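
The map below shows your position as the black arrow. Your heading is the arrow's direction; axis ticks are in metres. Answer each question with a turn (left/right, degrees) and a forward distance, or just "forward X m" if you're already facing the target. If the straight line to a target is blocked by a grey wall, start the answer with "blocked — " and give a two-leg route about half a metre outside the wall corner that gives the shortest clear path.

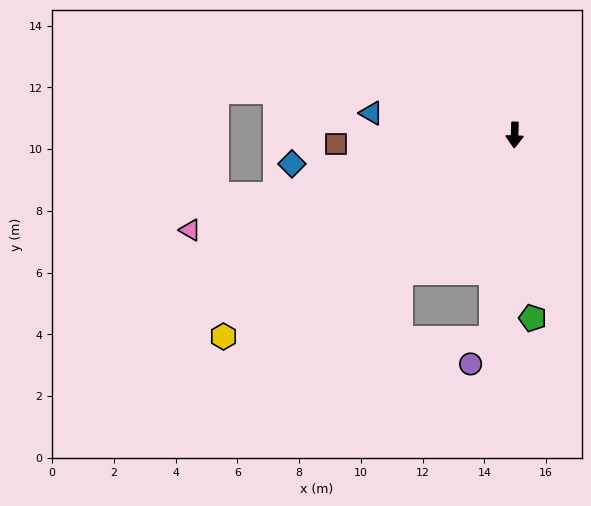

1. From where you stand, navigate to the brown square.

turn right 85°, forward 5.8 m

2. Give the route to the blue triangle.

turn right 97°, forward 4.7 m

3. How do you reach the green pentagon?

turn left 7°, forward 6.0 m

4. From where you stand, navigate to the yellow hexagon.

turn right 54°, forward 11.5 m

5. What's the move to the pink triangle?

turn right 72°, forward 11.0 m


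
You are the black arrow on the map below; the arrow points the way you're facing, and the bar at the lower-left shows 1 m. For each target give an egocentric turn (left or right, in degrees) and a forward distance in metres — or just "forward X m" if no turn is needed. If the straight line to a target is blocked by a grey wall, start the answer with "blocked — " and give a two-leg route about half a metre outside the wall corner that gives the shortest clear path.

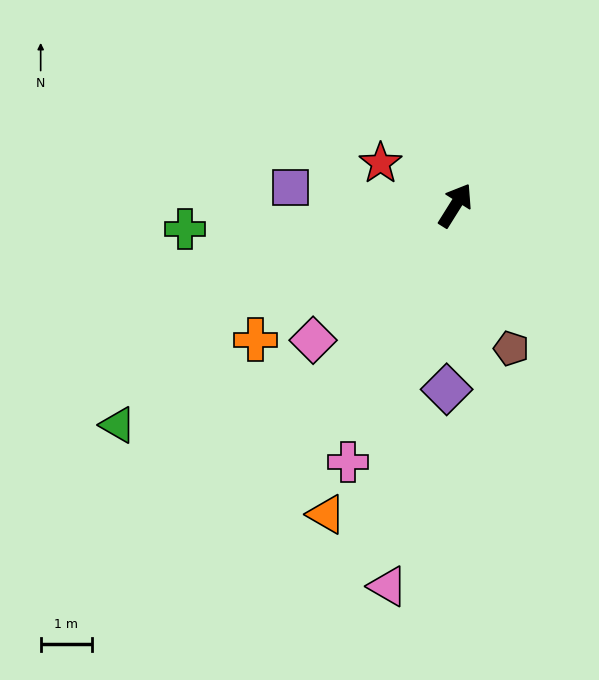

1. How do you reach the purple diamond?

turn right 151°, forward 3.6 m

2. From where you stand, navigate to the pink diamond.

turn left 165°, forward 3.8 m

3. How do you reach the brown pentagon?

turn right 127°, forward 3.0 m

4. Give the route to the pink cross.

turn right 171°, forward 5.4 m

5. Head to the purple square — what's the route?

turn left 116°, forward 3.2 m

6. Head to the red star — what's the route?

turn left 93°, forward 1.7 m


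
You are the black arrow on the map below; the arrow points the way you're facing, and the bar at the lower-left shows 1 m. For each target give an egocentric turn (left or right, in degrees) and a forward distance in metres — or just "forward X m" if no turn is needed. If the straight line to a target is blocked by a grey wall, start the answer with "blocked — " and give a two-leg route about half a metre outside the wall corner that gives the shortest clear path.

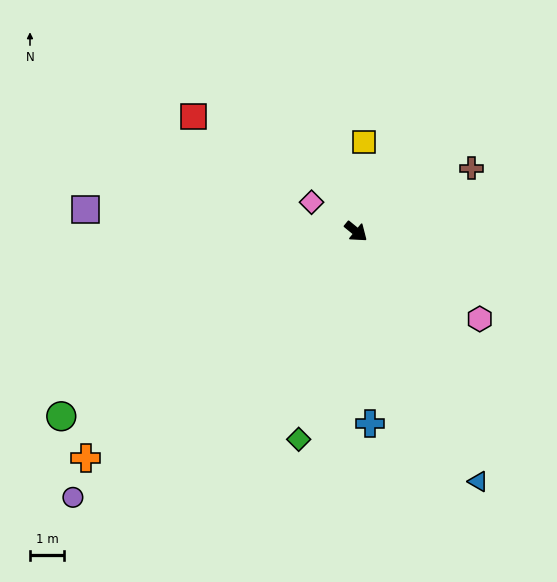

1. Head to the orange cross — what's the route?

turn right 101°, forward 10.3 m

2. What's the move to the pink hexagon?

turn left 4°, forward 4.4 m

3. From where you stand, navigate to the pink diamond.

turn right 174°, forward 1.6 m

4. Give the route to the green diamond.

turn right 66°, forward 6.3 m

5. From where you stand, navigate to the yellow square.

turn left 124°, forward 2.6 m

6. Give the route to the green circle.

turn right 109°, forward 10.1 m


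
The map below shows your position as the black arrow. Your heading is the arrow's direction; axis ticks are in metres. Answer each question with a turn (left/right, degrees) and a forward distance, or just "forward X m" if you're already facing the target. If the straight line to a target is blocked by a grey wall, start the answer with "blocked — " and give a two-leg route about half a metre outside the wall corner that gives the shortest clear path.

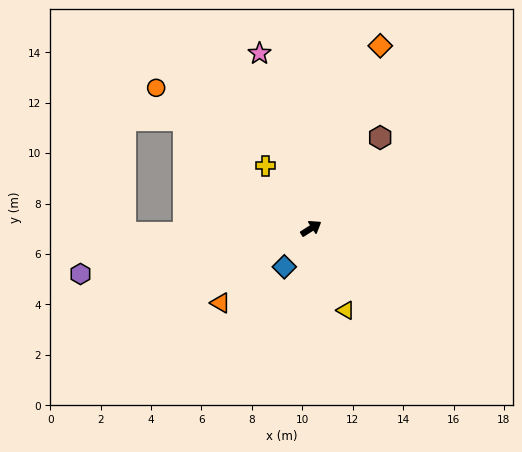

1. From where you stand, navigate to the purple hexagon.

turn left 159°, forward 9.3 m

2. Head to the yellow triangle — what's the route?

turn right 99°, forward 3.5 m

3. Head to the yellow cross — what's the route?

turn left 94°, forward 3.1 m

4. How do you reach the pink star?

turn left 74°, forward 7.2 m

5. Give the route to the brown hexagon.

turn left 20°, forward 4.5 m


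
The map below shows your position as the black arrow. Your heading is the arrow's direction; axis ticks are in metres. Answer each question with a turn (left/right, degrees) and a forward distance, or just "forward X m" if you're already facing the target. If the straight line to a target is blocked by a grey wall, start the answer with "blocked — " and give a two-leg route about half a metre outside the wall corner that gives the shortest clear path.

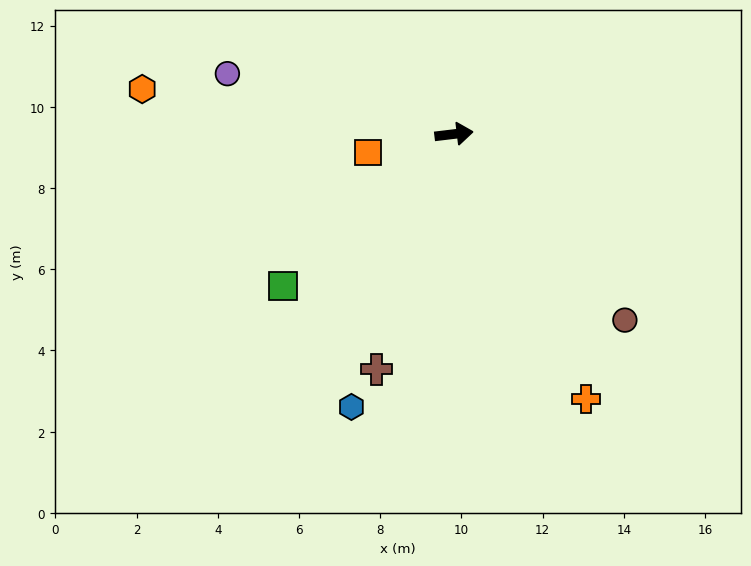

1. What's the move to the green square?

turn right 145°, forward 5.6 m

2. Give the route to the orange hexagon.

turn left 165°, forward 7.8 m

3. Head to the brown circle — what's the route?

turn right 54°, forward 6.2 m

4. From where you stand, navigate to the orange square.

turn right 175°, forward 2.2 m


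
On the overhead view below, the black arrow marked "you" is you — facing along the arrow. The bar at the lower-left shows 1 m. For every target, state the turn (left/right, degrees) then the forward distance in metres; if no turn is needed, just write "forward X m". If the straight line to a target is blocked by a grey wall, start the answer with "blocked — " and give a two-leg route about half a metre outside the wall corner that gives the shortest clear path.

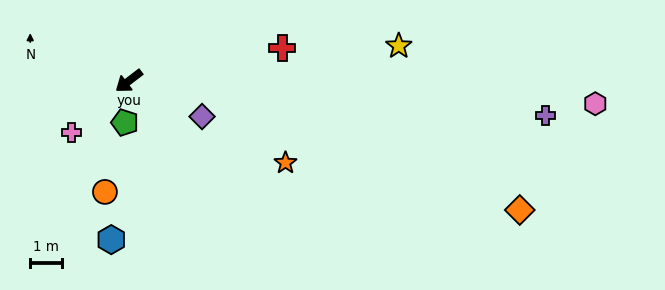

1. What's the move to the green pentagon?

turn left 47°, forward 1.3 m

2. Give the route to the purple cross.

turn left 138°, forward 12.9 m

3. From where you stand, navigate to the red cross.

turn left 155°, forward 4.9 m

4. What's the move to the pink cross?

turn left 4°, forward 2.4 m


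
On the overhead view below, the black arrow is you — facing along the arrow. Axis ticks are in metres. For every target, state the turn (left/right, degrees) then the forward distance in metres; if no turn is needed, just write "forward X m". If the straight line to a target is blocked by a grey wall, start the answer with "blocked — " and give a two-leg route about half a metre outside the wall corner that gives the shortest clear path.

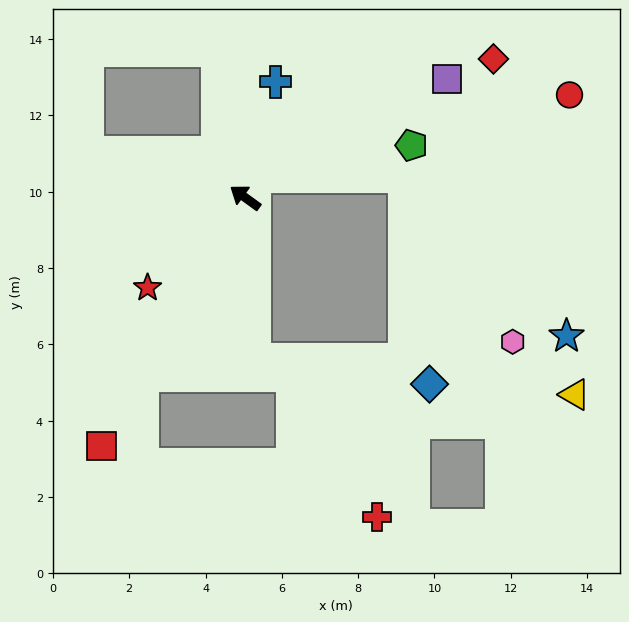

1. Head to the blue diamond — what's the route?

blocked — turn left 129°, forward 4.2 m, then turn left 79°, forward 4.6 m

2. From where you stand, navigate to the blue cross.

turn right 69°, forward 3.1 m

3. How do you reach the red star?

turn left 79°, forward 3.5 m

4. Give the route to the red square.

turn left 96°, forward 7.5 m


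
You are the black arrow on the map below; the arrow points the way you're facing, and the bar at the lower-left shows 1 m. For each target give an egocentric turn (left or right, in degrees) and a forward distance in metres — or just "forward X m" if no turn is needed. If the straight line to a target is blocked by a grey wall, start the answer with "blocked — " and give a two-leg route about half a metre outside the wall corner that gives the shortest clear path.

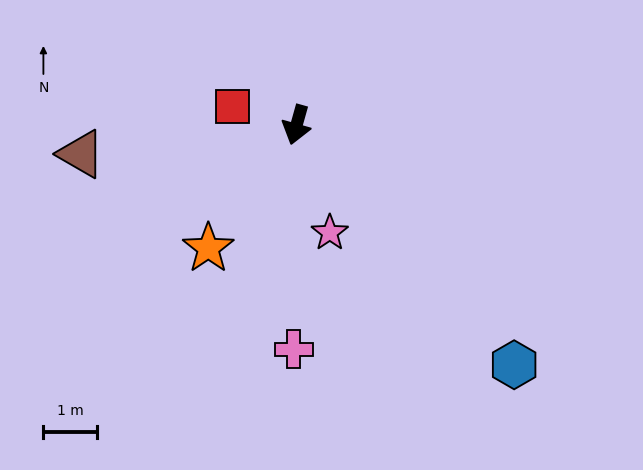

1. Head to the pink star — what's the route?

turn left 33°, forward 2.1 m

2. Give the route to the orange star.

turn right 20°, forward 2.8 m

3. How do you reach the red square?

turn right 91°, forward 1.2 m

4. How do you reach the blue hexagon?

turn left 58°, forward 6.0 m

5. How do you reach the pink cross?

turn left 15°, forward 4.2 m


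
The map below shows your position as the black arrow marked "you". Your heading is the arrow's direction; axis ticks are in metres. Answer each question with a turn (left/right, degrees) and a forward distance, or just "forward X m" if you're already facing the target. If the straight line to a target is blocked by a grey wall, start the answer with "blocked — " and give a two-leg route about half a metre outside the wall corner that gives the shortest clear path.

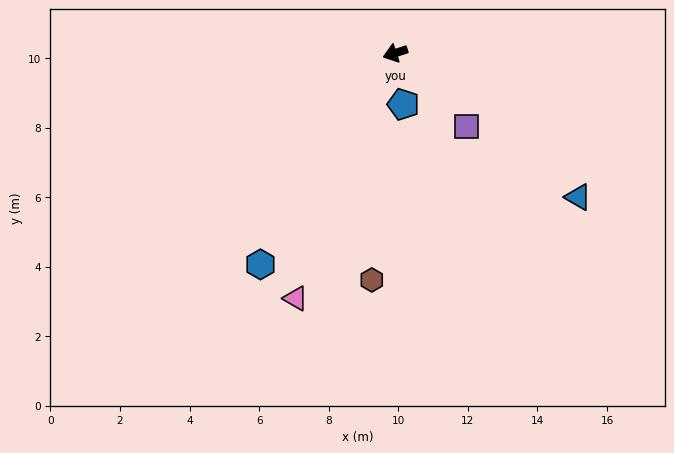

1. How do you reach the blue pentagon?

turn left 81°, forward 1.5 m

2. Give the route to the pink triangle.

turn left 50°, forward 7.6 m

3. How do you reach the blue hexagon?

turn left 39°, forward 7.2 m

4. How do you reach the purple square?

turn left 116°, forward 2.9 m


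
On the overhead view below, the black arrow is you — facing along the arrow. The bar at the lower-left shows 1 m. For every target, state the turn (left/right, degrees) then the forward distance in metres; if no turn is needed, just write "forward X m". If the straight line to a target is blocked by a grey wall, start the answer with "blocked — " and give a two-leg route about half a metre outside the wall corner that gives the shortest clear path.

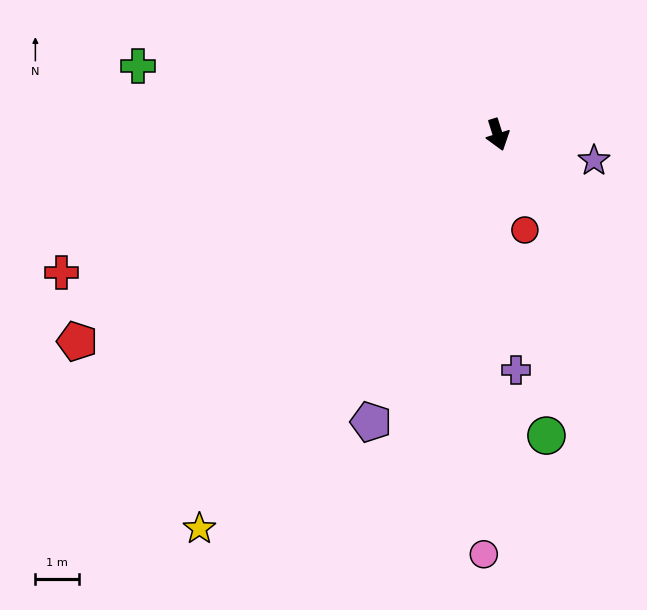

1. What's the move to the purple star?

turn left 58°, forward 2.3 m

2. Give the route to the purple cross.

turn right 13°, forward 5.4 m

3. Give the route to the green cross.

turn right 118°, forward 8.4 m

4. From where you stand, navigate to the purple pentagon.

turn right 41°, forward 7.2 m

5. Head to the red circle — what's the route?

forward 2.3 m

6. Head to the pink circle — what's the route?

turn right 19°, forward 9.6 m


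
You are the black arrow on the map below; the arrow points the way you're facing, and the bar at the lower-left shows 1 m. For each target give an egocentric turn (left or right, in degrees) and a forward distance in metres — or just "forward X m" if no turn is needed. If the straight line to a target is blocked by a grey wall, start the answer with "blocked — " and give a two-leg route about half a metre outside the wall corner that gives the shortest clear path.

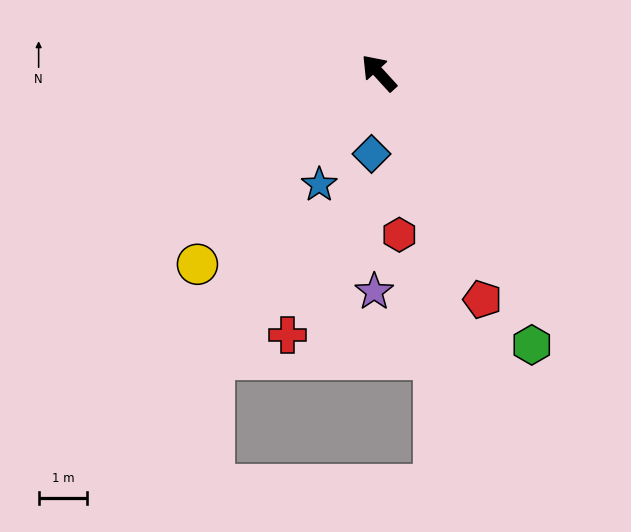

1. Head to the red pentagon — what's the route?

turn left 162°, forward 5.1 m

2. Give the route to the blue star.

turn left 110°, forward 2.6 m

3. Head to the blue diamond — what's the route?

turn left 132°, forward 1.7 m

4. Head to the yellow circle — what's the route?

turn left 94°, forward 5.4 m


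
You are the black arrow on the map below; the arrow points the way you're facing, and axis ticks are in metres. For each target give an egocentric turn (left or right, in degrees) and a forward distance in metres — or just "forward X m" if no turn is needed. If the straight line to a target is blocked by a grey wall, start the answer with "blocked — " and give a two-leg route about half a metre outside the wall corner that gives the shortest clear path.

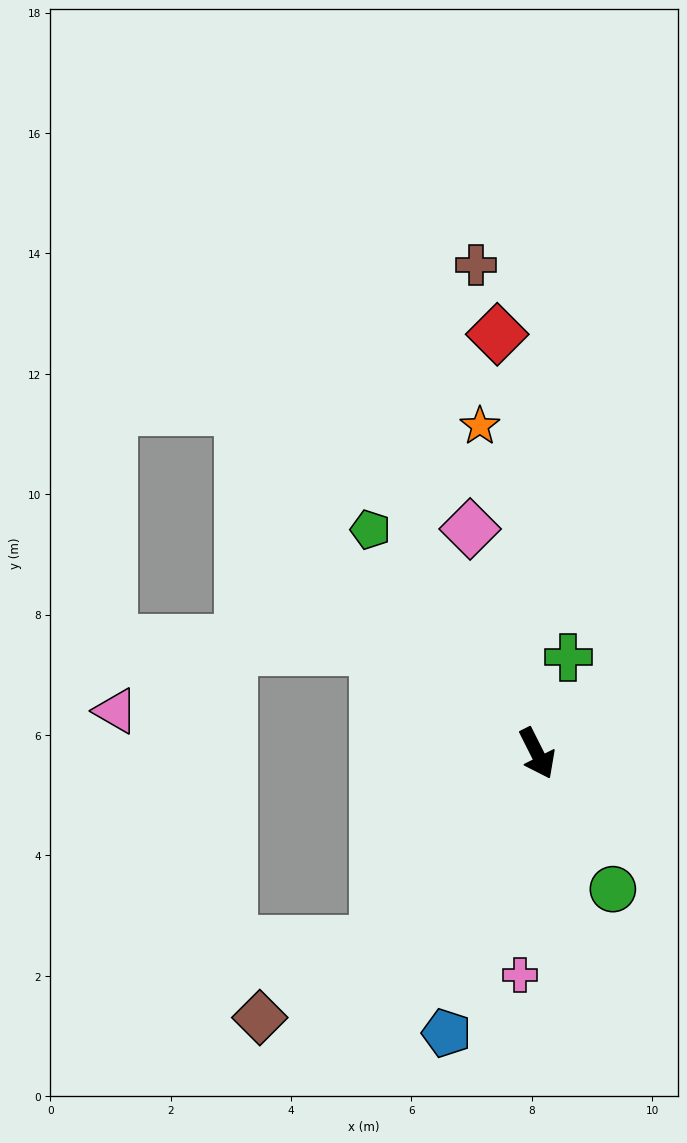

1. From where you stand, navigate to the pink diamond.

turn left 170°, forward 3.9 m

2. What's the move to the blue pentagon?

turn right 45°, forward 4.9 m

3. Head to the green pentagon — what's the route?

turn right 170°, forward 4.6 m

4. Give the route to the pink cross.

turn right 31°, forward 3.7 m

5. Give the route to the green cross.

turn left 135°, forward 1.7 m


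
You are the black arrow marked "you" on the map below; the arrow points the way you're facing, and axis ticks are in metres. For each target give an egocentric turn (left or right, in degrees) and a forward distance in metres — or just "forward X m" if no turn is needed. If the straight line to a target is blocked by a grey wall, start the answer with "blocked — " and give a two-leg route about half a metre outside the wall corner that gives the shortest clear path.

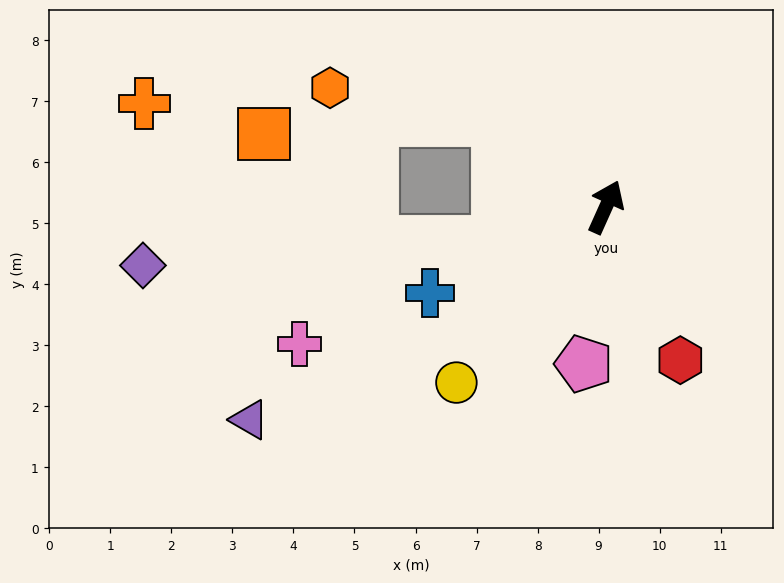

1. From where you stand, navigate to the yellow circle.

turn left 164°, forward 3.8 m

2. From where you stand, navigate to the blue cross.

turn left 140°, forward 3.2 m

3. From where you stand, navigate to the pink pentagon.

turn right 164°, forward 2.6 m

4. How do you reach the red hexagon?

turn right 130°, forward 2.8 m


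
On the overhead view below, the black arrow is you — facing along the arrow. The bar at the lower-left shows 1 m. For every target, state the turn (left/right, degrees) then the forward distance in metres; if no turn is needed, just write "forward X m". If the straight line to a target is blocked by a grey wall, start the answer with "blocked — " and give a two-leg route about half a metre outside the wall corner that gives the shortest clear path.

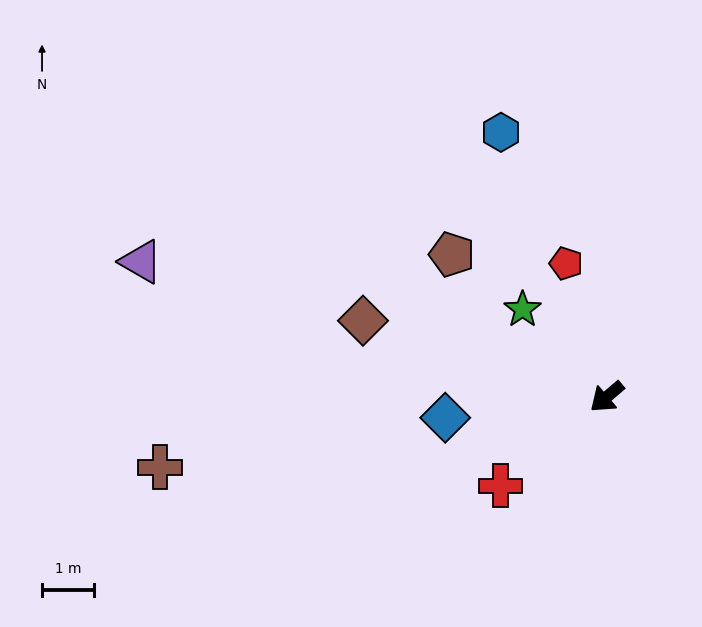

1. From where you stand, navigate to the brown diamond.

turn right 58°, forward 4.9 m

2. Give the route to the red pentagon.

turn right 113°, forward 2.7 m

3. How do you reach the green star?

turn right 87°, forward 2.3 m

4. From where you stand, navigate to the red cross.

forward 2.7 m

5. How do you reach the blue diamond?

turn right 33°, forward 3.1 m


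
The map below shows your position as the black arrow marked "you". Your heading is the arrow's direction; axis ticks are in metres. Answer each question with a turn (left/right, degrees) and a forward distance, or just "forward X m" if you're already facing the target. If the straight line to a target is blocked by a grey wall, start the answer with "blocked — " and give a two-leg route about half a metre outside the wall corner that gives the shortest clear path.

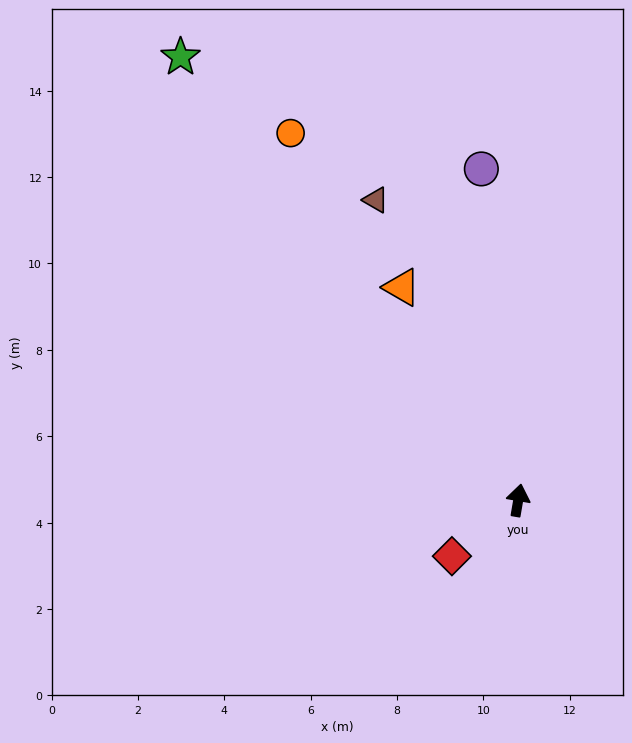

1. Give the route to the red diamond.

turn left 140°, forward 2.0 m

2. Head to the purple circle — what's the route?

turn left 16°, forward 7.7 m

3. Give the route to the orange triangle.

turn left 38°, forward 5.6 m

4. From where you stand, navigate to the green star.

turn left 47°, forward 12.9 m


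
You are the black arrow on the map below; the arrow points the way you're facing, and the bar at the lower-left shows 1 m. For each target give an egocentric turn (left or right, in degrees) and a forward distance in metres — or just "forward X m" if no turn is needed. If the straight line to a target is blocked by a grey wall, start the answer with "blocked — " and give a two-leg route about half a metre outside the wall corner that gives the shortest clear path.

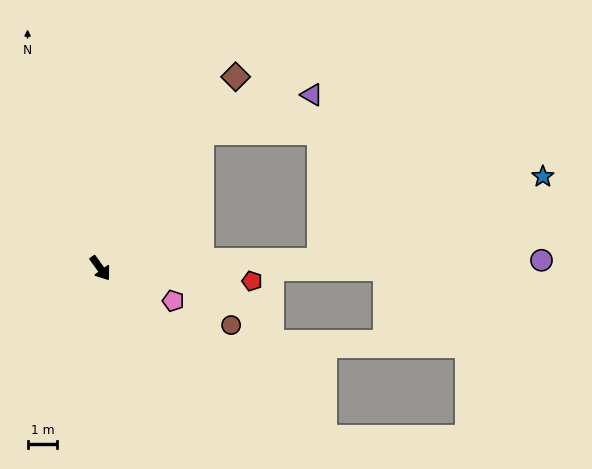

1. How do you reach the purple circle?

turn left 55°, forward 14.9 m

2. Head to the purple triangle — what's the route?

blocked — turn left 108°, forward 5.7 m, then turn right 35°, forward 3.9 m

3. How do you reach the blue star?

blocked — turn left 56°, forward 7.4 m, then turn left 19°, forward 8.0 m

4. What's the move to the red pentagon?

turn left 49°, forward 5.1 m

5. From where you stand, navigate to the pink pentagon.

turn left 30°, forward 2.7 m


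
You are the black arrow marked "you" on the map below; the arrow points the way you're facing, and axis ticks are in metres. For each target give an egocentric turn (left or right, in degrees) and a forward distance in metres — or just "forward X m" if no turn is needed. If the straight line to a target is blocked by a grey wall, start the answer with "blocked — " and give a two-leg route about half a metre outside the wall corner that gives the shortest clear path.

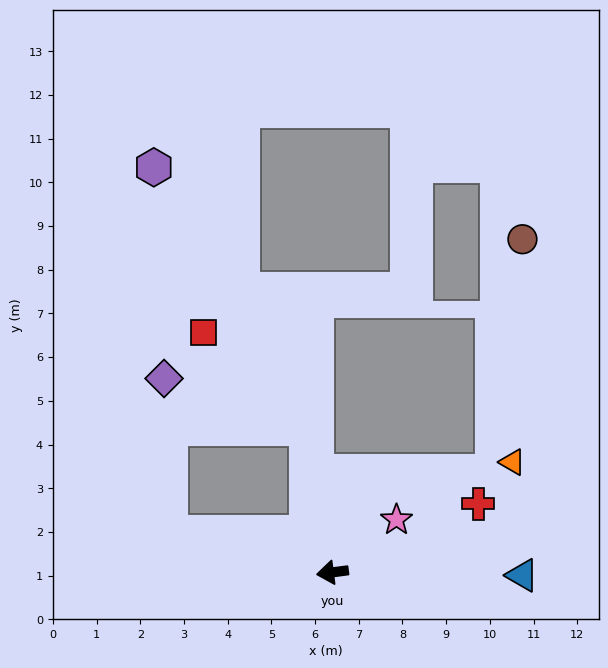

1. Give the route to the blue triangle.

turn left 172°, forward 4.3 m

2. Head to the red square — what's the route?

blocked — turn right 88°, forward 3.4 m, then turn left 38°, forward 3.2 m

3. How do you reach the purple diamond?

blocked — turn right 88°, forward 3.4 m, then turn left 62°, forward 3.5 m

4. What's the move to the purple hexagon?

blocked — turn right 88°, forward 3.4 m, then turn left 21°, forward 6.9 m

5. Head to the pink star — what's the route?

turn right 148°, forward 1.9 m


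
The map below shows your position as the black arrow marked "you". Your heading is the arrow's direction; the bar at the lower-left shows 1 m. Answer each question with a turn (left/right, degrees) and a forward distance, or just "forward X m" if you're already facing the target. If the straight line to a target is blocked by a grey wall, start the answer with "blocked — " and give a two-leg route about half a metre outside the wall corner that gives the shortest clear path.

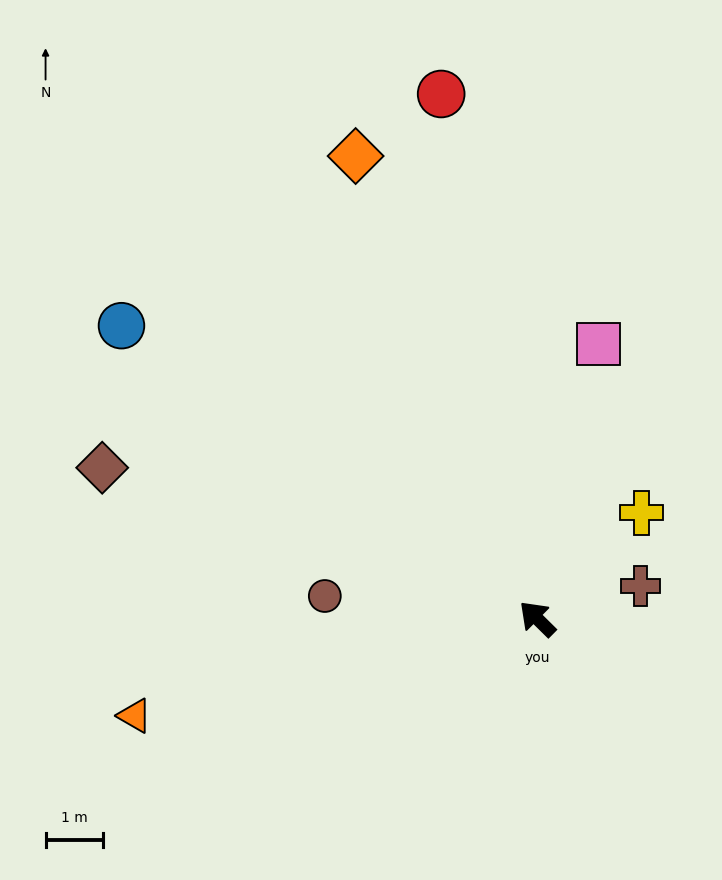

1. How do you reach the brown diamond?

turn left 26°, forward 8.0 m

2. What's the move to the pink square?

turn right 58°, forward 4.9 m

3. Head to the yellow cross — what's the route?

turn right 90°, forward 2.6 m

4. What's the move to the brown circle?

turn left 39°, forward 3.7 m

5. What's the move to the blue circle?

turn left 9°, forward 8.9 m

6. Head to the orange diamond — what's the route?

turn right 24°, forward 8.7 m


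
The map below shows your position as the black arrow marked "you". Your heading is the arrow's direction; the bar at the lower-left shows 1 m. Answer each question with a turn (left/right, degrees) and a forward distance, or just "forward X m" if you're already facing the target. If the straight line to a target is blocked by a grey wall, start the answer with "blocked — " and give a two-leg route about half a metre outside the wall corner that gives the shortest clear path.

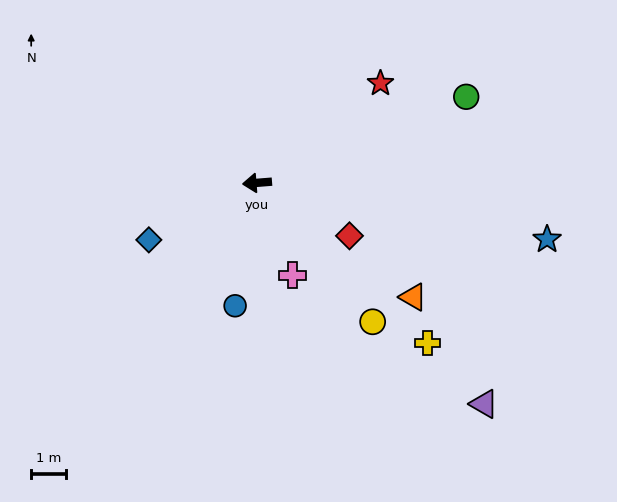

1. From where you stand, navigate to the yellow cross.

turn left 132°, forward 6.8 m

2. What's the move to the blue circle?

turn left 75°, forward 3.6 m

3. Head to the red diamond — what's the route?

turn left 146°, forward 3.1 m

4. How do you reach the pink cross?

turn left 107°, forward 2.9 m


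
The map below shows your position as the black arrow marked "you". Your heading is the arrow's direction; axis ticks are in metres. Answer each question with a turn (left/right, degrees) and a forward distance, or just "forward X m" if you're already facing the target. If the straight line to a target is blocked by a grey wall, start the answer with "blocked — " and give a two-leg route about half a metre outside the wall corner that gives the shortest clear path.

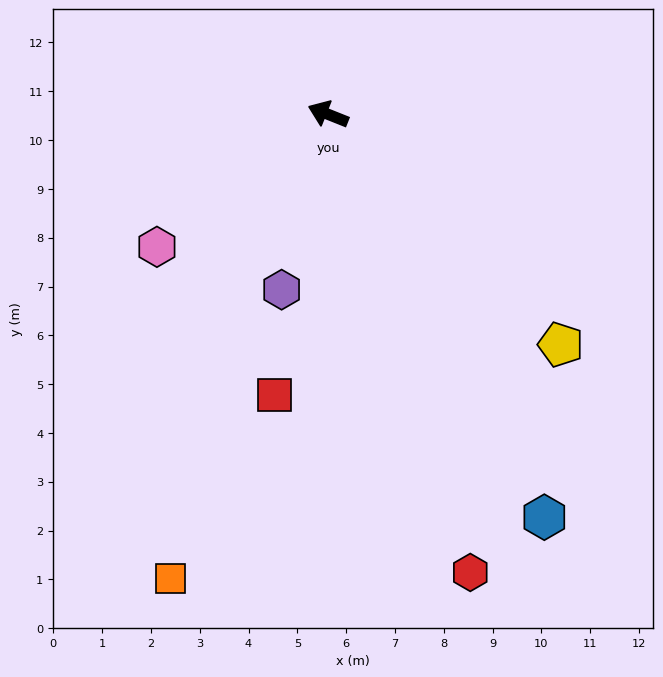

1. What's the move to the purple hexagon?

turn left 97°, forward 3.7 m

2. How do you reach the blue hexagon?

turn left 140°, forward 9.4 m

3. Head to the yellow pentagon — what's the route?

turn left 157°, forward 6.7 m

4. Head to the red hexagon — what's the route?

turn left 129°, forward 9.8 m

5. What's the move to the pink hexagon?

turn left 59°, forward 4.4 m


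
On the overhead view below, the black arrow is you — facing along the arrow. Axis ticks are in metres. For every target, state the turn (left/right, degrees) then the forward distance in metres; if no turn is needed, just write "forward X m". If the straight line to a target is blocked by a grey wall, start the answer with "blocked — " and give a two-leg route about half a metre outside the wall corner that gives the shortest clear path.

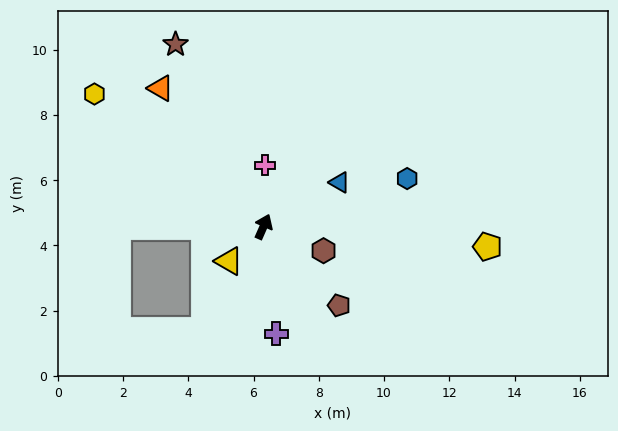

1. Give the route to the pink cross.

turn left 22°, forward 1.9 m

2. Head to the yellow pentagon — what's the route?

turn right 71°, forward 6.9 m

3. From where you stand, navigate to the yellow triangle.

turn left 159°, forward 1.5 m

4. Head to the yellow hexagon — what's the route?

turn left 76°, forward 6.6 m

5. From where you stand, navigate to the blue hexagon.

turn right 48°, forward 4.6 m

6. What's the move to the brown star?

turn left 49°, forward 6.2 m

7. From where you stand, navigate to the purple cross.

turn right 150°, forward 3.3 m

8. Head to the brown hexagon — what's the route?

turn right 88°, forward 2.0 m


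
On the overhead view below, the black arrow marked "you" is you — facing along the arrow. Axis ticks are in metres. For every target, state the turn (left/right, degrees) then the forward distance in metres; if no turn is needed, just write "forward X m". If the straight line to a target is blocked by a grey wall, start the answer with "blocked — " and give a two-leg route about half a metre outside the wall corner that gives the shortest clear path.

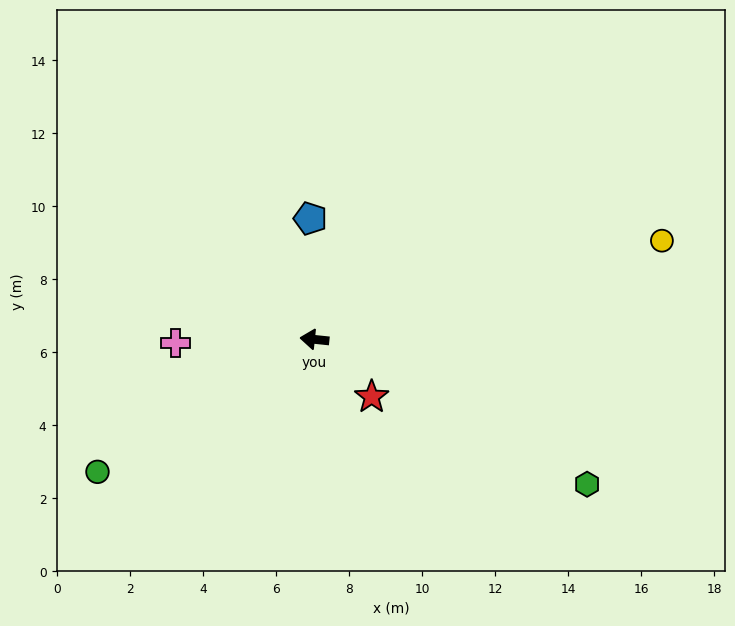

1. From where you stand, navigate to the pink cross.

turn left 7°, forward 3.8 m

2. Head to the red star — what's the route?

turn left 141°, forward 2.2 m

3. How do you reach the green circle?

turn left 37°, forward 7.0 m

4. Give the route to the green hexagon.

turn left 158°, forward 8.5 m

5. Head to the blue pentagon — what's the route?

turn right 82°, forward 3.3 m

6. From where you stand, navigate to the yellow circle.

turn right 158°, forward 9.9 m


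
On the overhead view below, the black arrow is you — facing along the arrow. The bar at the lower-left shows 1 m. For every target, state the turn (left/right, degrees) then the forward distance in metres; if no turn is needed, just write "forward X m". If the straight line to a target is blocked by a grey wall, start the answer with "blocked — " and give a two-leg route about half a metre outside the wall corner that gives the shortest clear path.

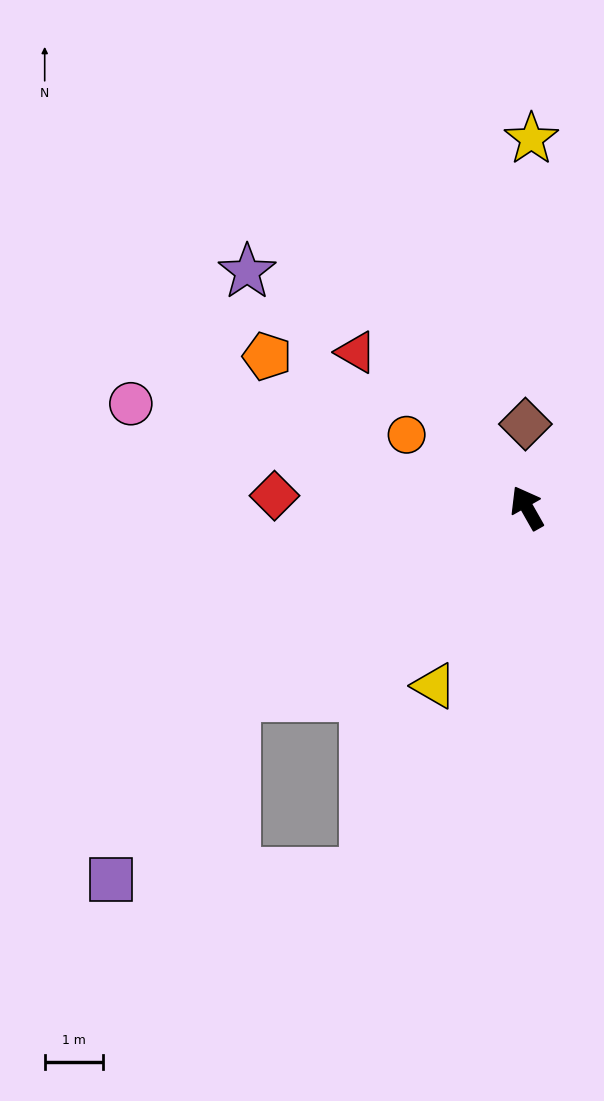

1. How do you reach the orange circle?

turn left 29°, forward 2.4 m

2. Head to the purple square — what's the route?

blocked — turn left 93°, forward 6.0 m, then turn left 23°, forward 3.8 m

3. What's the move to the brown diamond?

turn right 28°, forward 1.4 m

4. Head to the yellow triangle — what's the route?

turn left 123°, forward 3.5 m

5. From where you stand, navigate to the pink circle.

turn left 46°, forward 7.1 m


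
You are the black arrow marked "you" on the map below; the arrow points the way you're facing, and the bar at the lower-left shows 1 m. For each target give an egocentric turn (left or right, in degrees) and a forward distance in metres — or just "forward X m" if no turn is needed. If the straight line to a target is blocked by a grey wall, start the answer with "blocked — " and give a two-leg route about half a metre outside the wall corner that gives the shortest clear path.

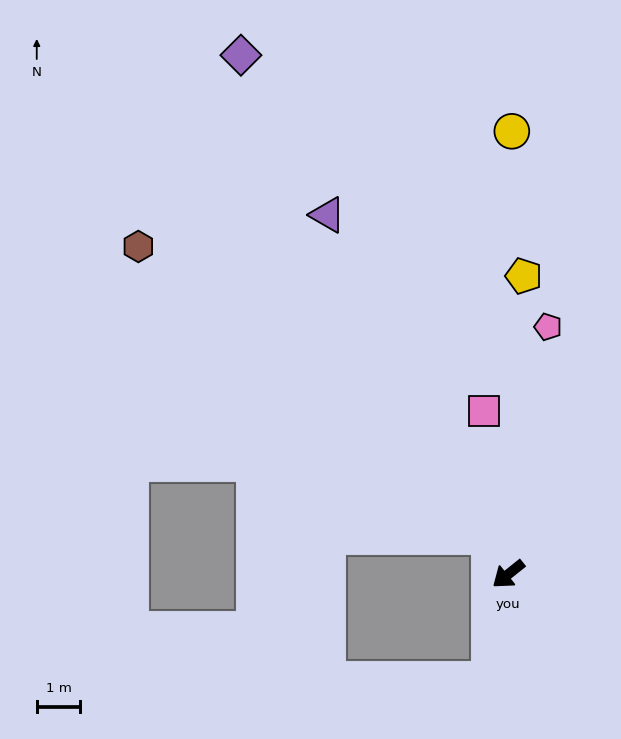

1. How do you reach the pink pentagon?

turn right 138°, forward 5.8 m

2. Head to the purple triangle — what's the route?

turn right 102°, forward 9.3 m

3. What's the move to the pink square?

turn right 120°, forward 3.8 m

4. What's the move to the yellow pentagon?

turn right 132°, forward 6.9 m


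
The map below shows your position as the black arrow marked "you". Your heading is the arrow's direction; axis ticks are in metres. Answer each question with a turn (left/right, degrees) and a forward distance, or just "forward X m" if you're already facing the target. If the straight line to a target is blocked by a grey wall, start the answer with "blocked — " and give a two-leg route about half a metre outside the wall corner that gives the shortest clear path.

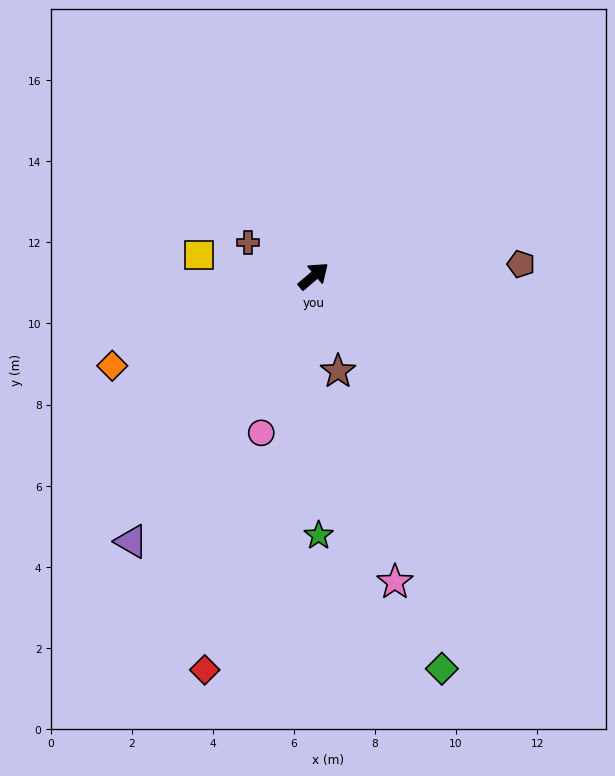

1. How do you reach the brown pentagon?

turn right 37°, forward 5.1 m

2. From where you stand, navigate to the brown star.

turn right 116°, forward 2.4 m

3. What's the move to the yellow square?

turn left 129°, forward 2.9 m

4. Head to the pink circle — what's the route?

turn right 149°, forward 4.1 m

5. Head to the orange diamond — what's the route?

turn left 164°, forward 5.4 m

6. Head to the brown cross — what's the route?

turn left 112°, forward 1.8 m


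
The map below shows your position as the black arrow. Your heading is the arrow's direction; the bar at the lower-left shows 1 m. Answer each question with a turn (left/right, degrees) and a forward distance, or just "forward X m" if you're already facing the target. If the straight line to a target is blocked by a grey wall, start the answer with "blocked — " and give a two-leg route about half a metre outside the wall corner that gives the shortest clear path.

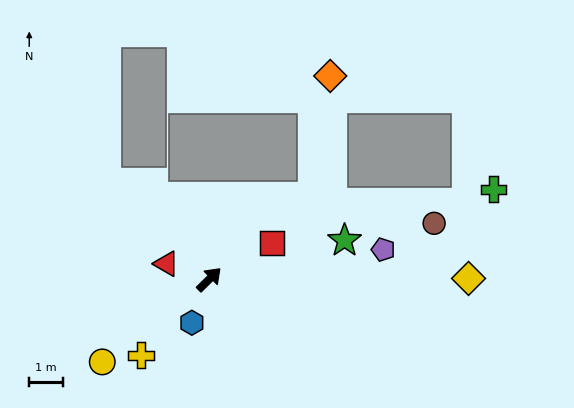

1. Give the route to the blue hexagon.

turn right 156°, forward 1.4 m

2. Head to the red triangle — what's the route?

turn left 115°, forward 1.3 m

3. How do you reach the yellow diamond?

turn right 44°, forward 7.7 m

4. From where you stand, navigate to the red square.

turn right 15°, forward 2.1 m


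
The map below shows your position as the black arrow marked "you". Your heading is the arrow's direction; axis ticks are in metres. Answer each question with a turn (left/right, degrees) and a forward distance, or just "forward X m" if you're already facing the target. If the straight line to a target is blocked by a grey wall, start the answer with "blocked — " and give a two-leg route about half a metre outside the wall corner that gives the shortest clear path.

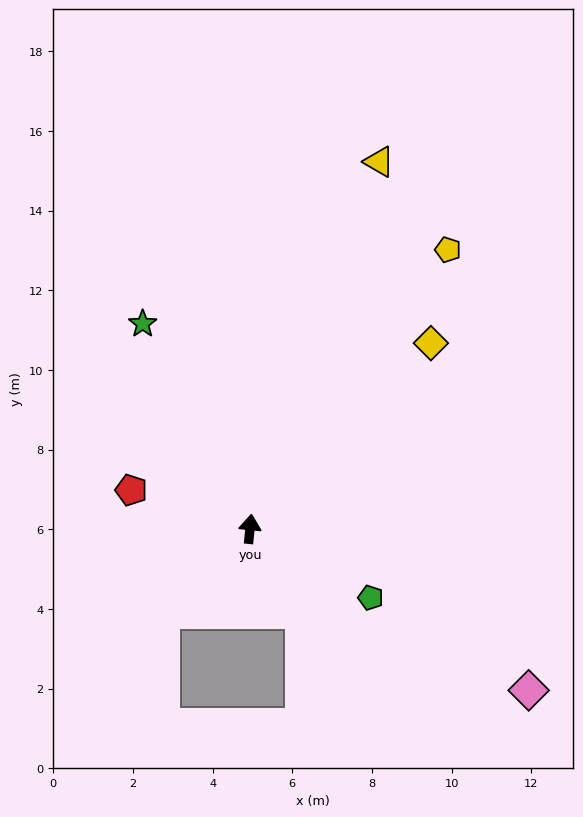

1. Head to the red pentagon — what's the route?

turn left 78°, forward 3.1 m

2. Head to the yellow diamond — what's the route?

turn right 39°, forward 6.5 m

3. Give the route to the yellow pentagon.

turn right 30°, forward 8.6 m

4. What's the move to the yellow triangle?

turn right 14°, forward 9.8 m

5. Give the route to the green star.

turn left 33°, forward 5.8 m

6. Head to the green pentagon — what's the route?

turn right 114°, forward 3.5 m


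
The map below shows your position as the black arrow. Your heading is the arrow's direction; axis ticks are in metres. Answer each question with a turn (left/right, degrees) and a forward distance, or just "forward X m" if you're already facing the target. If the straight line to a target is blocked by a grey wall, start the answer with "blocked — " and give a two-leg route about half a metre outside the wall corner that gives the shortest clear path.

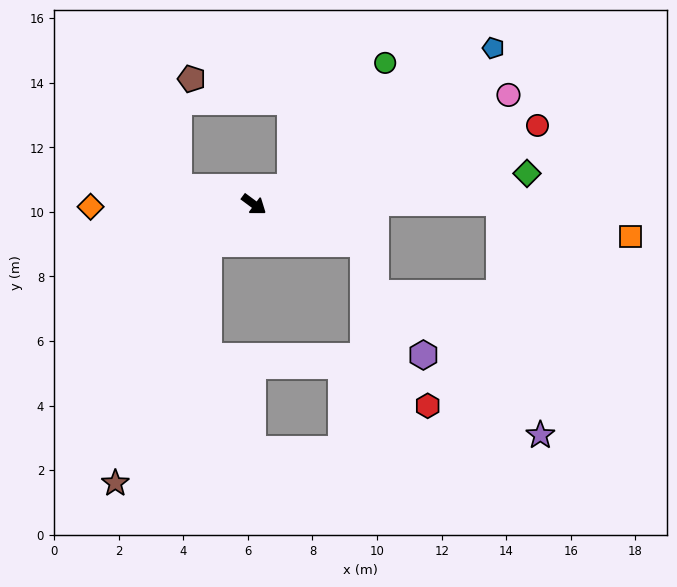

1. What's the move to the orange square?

blocked — turn left 37°, forward 7.6 m, then turn right 15°, forward 4.2 m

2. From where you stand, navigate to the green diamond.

turn left 43°, forward 8.5 m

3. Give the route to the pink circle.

turn left 60°, forward 8.6 m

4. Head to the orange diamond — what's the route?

turn right 143°, forward 5.1 m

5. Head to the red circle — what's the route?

turn left 52°, forward 9.1 m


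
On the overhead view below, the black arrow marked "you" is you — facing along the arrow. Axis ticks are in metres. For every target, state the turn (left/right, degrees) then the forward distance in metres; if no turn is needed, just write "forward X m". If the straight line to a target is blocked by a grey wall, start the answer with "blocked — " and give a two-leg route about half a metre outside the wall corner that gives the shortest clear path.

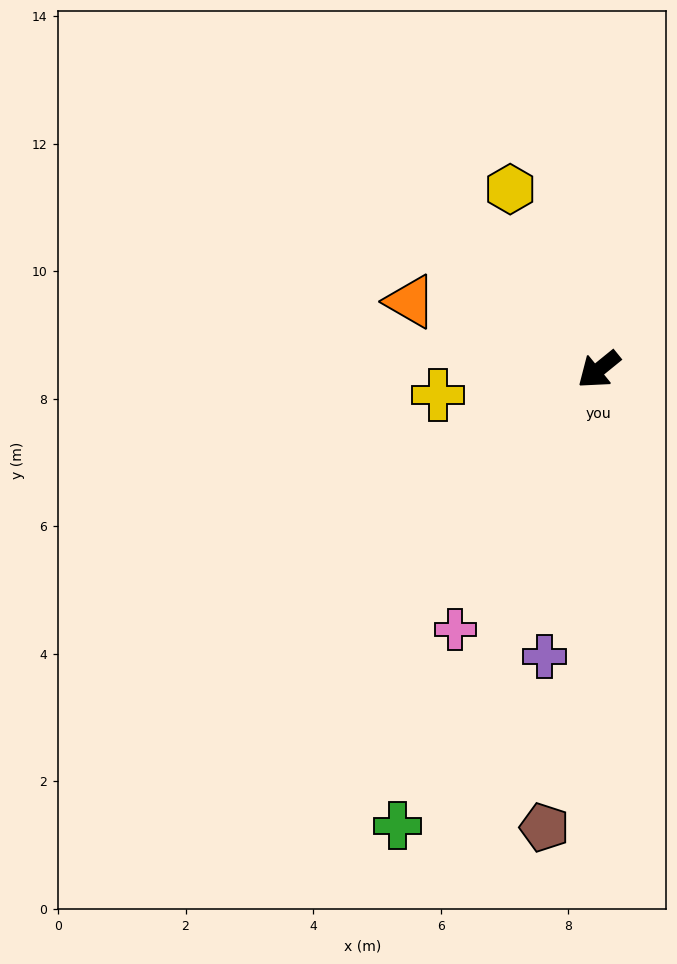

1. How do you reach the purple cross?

turn left 40°, forward 4.6 m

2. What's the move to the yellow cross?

turn right 30°, forward 2.6 m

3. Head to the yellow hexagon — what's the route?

turn right 103°, forward 3.2 m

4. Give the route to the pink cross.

turn left 22°, forward 4.7 m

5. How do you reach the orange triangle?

turn right 59°, forward 3.1 m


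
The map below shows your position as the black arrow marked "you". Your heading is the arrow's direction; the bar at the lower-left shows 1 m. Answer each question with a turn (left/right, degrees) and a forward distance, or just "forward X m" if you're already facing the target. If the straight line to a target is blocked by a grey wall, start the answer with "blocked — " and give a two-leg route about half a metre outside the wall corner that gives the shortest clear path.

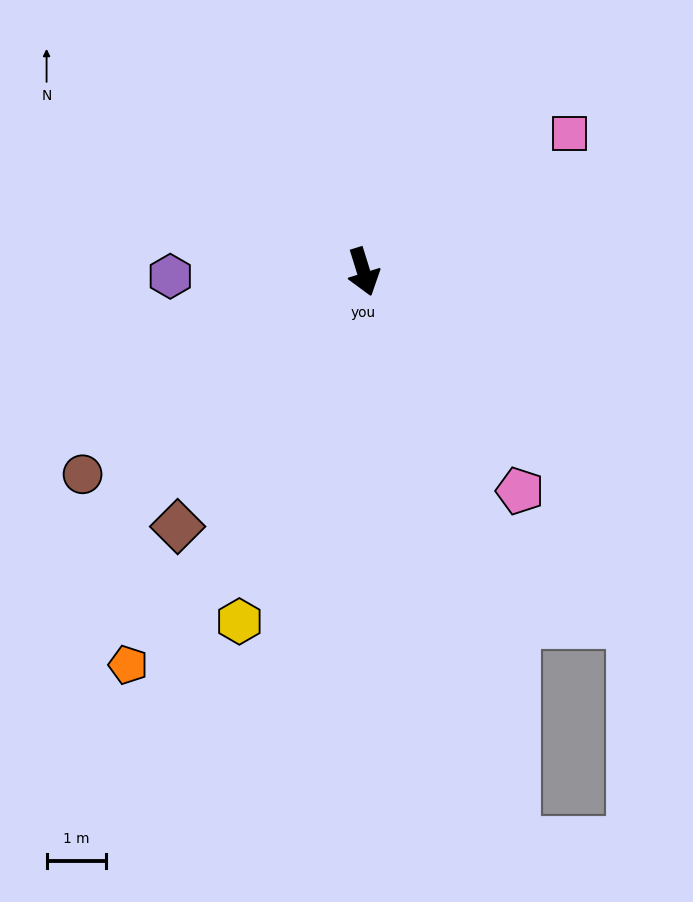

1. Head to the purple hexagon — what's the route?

turn right 106°, forward 3.3 m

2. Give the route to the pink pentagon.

turn left 18°, forward 4.5 m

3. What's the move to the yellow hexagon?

turn right 37°, forward 6.3 m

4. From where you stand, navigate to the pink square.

turn left 107°, forward 4.2 m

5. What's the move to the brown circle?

turn right 71°, forward 5.8 m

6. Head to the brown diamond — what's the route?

turn right 53°, forward 5.3 m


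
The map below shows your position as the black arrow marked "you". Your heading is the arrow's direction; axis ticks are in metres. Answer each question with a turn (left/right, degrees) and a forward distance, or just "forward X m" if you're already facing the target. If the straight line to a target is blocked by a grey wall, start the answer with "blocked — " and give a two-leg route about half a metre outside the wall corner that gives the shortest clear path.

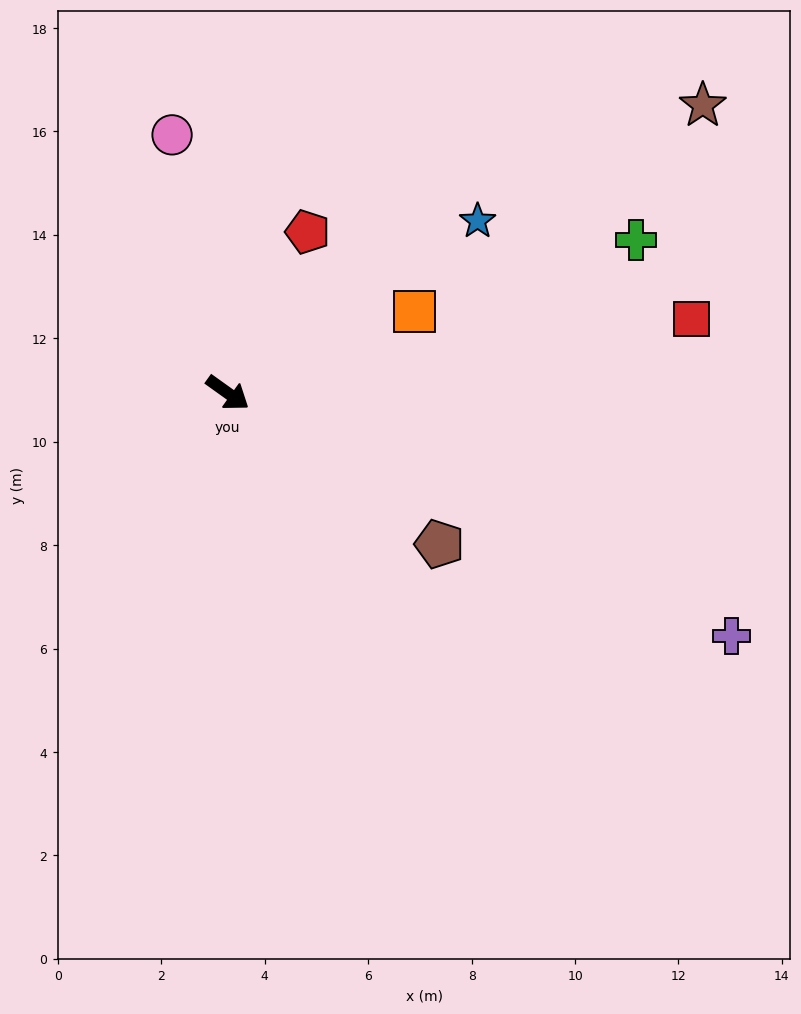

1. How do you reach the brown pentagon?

forward 5.0 m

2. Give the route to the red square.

turn left 45°, forward 9.1 m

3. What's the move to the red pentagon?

turn left 99°, forward 3.5 m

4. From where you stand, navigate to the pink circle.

turn left 138°, forward 5.1 m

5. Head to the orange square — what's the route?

turn left 59°, forward 3.9 m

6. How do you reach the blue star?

turn left 70°, forward 5.9 m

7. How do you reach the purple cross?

turn left 10°, forward 10.8 m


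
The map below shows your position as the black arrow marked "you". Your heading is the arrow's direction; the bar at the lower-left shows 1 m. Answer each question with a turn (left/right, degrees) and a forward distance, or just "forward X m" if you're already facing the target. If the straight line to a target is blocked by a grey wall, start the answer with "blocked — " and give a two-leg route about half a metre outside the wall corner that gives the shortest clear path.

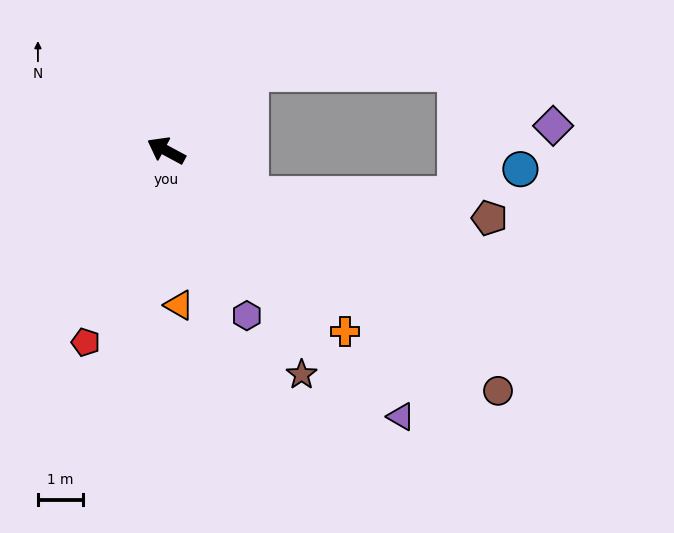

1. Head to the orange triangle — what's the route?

turn left 123°, forward 3.5 m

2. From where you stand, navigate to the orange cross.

turn left 163°, forward 5.7 m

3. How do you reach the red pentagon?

turn left 96°, forward 4.6 m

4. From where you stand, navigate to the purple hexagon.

turn left 144°, forward 4.1 m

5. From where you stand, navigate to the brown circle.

turn left 172°, forward 9.1 m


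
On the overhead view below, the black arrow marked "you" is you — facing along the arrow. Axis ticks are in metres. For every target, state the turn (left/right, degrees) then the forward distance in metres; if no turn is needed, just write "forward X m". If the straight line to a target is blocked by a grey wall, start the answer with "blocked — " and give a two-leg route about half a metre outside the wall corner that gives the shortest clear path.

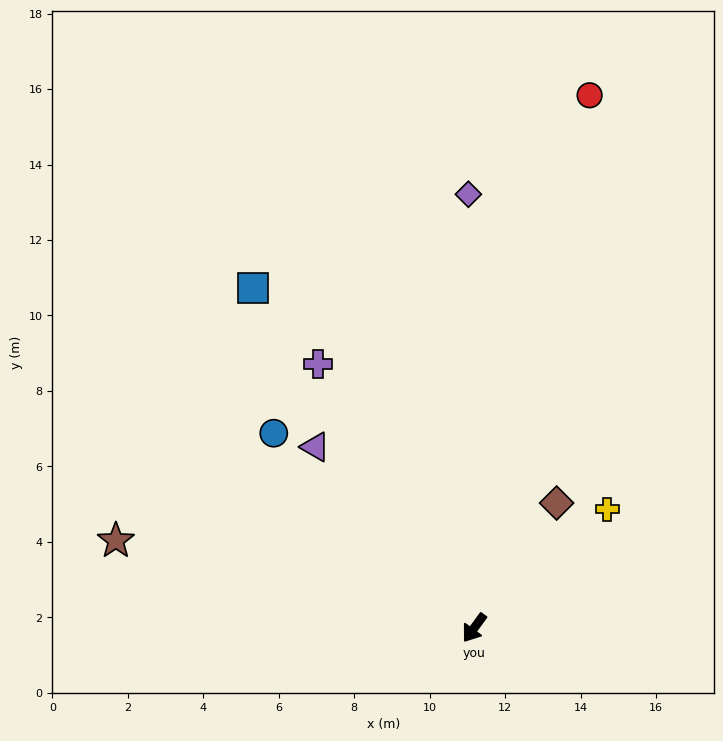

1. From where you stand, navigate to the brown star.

turn right 68°, forward 9.8 m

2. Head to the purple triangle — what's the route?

turn right 103°, forward 6.4 m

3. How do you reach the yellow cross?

turn left 168°, forward 4.7 m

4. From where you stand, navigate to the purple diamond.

turn right 143°, forward 11.5 m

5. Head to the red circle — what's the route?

turn right 156°, forward 14.4 m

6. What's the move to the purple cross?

turn right 113°, forward 8.1 m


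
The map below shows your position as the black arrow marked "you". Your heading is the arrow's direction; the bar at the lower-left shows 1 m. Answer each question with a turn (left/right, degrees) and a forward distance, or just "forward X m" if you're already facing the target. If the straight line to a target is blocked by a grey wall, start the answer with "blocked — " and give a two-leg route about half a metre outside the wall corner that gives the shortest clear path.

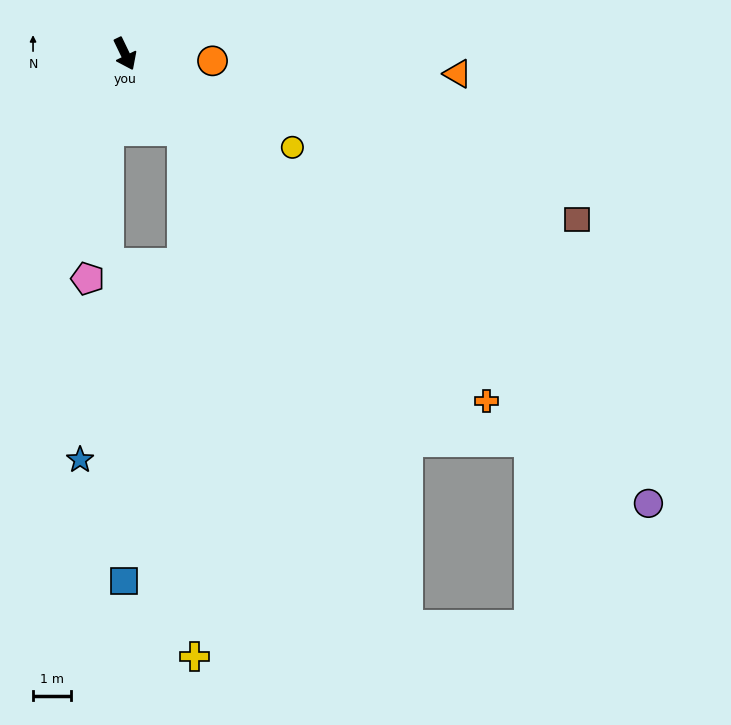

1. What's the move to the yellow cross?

blocked — turn left 12°, forward 2.5 m, then turn right 37°, forward 13.7 m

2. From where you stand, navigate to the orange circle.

turn left 60°, forward 2.3 m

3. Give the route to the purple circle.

turn left 24°, forward 18.0 m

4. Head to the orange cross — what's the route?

turn left 20°, forward 13.1 m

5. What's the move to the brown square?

turn left 44°, forward 12.6 m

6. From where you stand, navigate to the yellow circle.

turn left 35°, forward 5.0 m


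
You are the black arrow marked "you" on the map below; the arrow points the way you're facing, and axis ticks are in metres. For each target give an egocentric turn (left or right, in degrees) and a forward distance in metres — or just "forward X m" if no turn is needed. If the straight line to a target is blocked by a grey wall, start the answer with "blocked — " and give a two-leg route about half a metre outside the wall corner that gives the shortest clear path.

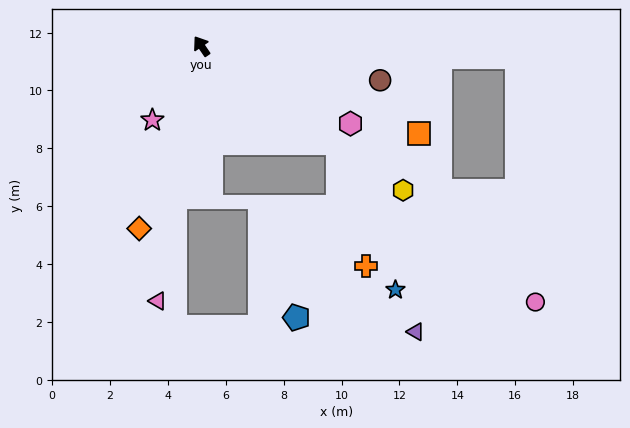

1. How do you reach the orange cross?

blocked — turn right 160°, forward 5.8 m, then turn right 41°, forward 4.3 m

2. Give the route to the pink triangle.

turn left 136°, forward 8.9 m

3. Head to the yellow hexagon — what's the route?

turn right 160°, forward 8.6 m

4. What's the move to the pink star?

turn left 112°, forward 3.1 m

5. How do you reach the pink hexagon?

turn right 152°, forward 5.8 m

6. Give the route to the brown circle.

turn right 135°, forward 6.3 m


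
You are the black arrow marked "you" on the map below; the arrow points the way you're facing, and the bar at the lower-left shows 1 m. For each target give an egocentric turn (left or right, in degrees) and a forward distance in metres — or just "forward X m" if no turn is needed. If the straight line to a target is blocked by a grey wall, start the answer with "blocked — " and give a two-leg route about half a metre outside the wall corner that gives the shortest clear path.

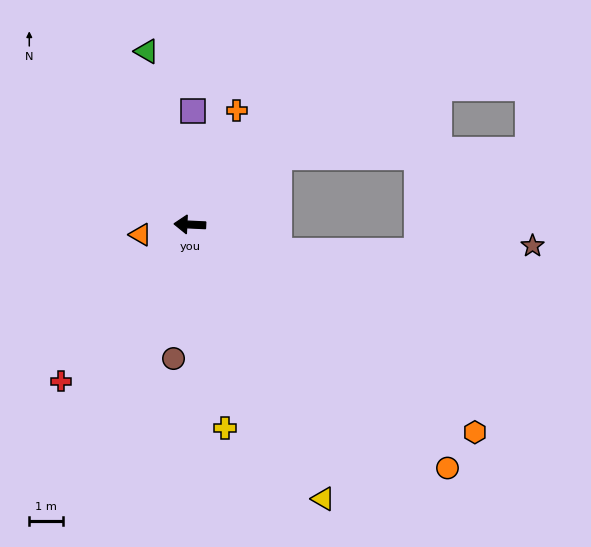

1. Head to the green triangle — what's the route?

turn right 73°, forward 5.3 m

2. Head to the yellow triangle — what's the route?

turn left 119°, forward 9.1 m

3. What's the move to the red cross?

turn left 53°, forward 6.0 m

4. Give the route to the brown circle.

turn left 86°, forward 4.0 m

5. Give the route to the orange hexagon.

turn left 147°, forward 10.5 m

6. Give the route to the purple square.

turn right 89°, forward 3.4 m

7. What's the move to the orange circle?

turn left 139°, forward 10.5 m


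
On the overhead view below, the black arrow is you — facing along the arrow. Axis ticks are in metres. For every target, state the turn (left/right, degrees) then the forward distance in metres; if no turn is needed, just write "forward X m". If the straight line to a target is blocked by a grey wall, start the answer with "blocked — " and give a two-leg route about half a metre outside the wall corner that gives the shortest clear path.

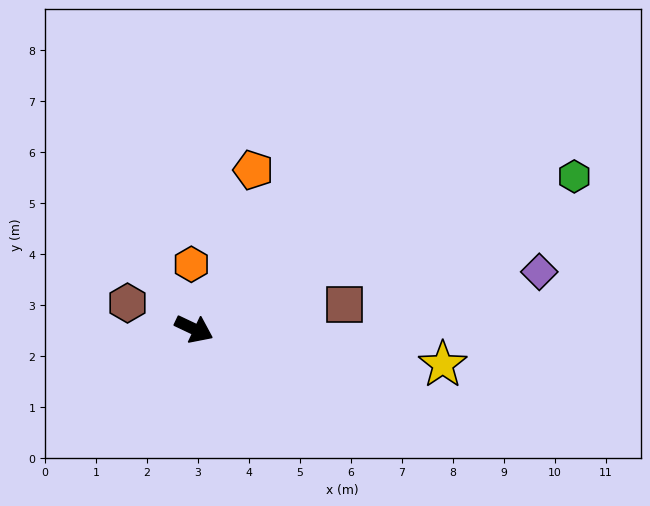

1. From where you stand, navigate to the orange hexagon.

turn left 118°, forward 1.3 m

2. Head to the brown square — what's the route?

turn left 35°, forward 3.0 m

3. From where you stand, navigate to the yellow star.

turn left 17°, forward 4.9 m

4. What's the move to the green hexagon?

turn left 47°, forward 8.0 m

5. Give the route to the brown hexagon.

turn right 176°, forward 1.4 m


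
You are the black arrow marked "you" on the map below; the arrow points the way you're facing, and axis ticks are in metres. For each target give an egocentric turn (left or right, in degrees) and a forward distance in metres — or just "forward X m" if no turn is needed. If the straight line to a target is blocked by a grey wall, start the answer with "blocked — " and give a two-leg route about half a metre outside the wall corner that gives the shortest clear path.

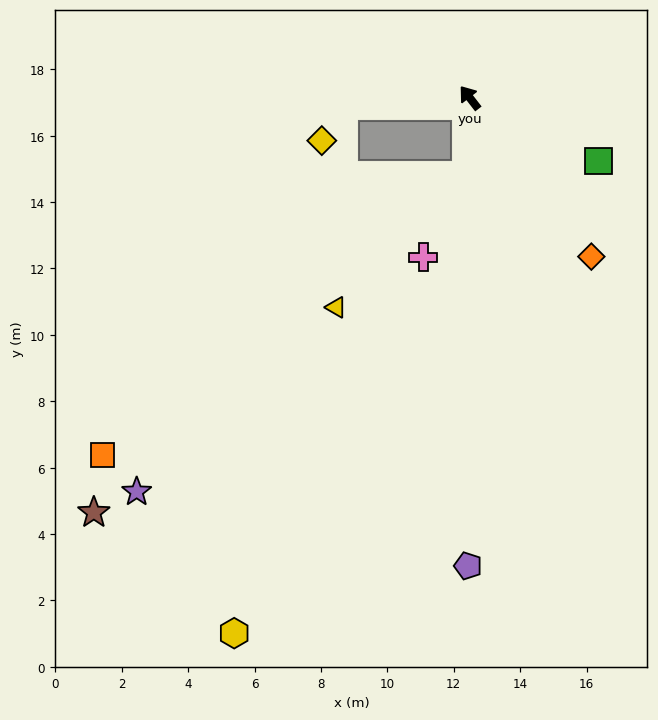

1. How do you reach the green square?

turn right 154°, forward 4.3 m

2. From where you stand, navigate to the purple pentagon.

turn left 142°, forward 14.1 m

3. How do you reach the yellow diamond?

blocked — turn left 56°, forward 3.8 m, then turn left 53°, forward 1.2 m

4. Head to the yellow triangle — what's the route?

blocked — turn left 139°, forward 2.3 m, then turn right 41°, forward 5.6 m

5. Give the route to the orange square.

blocked — turn left 139°, forward 2.3 m, then turn right 49°, forward 13.8 m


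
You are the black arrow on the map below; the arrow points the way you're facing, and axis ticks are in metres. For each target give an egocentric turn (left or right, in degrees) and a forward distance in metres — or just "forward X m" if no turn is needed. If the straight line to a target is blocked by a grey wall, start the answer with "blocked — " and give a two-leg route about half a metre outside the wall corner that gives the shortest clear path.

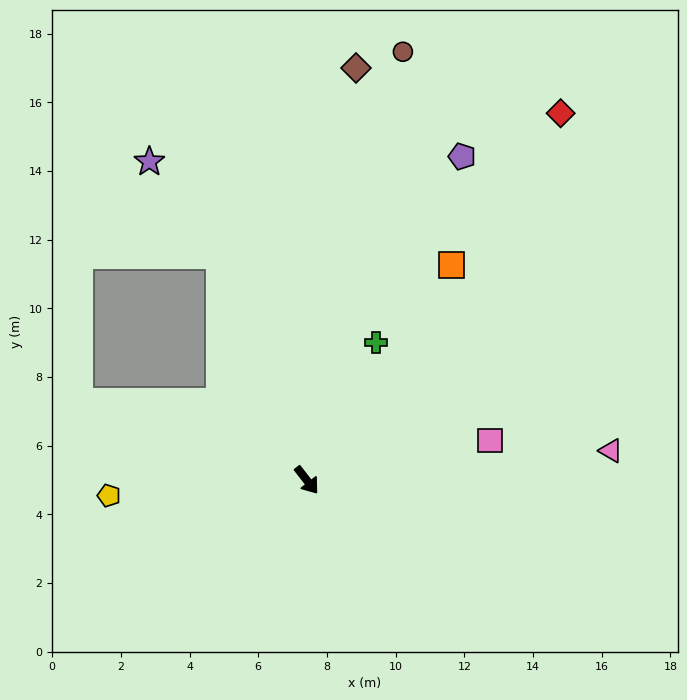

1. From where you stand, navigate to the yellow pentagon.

turn right 123°, forward 5.8 m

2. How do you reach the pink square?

turn left 64°, forward 5.5 m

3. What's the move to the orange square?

turn left 108°, forward 7.6 m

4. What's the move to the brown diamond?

turn left 135°, forward 12.1 m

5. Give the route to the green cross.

turn left 115°, forward 4.5 m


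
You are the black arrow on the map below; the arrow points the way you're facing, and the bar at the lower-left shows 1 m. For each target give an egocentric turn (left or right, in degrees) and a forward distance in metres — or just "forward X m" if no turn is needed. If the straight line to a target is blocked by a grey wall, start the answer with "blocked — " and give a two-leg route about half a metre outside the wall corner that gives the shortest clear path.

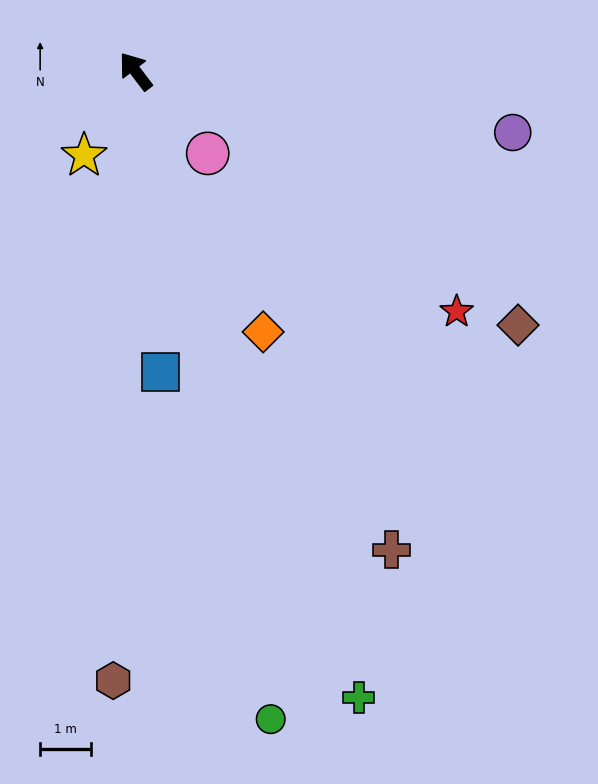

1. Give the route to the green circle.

turn left 154°, forward 13.0 m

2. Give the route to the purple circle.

turn right 137°, forward 7.5 m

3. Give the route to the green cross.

turn left 162°, forward 13.0 m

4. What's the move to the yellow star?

turn left 111°, forward 1.9 m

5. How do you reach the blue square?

turn left 148°, forward 5.9 m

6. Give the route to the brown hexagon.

turn left 141°, forward 11.9 m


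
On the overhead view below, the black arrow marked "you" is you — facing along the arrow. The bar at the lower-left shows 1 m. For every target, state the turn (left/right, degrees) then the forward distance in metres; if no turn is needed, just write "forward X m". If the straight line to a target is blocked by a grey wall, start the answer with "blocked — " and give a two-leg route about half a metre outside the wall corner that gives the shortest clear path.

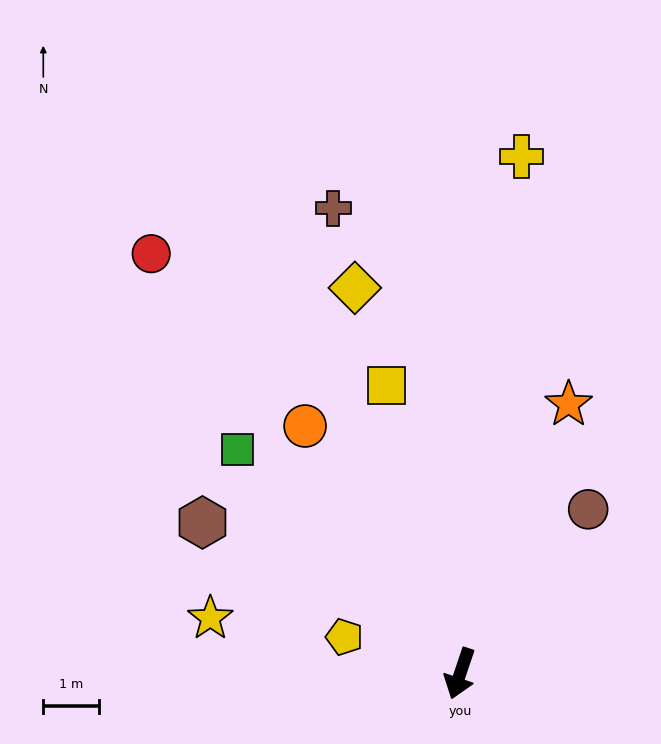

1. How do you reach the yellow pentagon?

turn right 89°, forward 2.2 m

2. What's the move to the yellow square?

turn right 147°, forward 5.4 m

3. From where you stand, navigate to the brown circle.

turn left 161°, forward 3.8 m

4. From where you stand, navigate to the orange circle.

turn right 129°, forward 5.3 m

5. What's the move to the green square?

turn right 116°, forward 5.7 m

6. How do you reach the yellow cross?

turn right 168°, forward 9.4 m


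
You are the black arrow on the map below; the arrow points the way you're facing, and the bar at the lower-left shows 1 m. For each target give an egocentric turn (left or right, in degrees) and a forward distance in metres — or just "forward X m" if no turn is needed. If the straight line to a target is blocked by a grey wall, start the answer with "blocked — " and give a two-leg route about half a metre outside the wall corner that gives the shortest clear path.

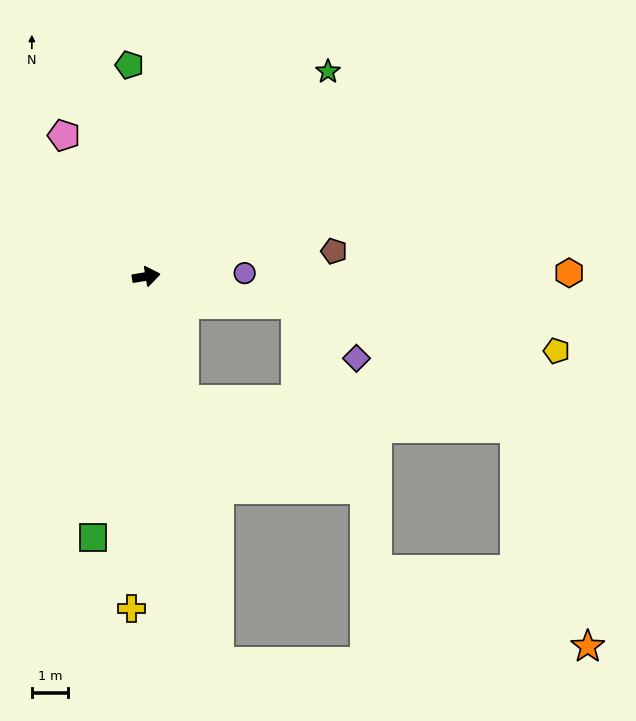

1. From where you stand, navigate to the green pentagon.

turn left 85°, forward 5.9 m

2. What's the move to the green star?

turn left 39°, forward 7.6 m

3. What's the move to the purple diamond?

blocked — turn right 20°, forward 4.2 m, then turn right 32°, forward 2.3 m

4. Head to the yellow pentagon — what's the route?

turn right 20°, forward 11.6 m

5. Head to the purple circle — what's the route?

turn right 8°, forward 2.7 m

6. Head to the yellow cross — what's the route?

turn right 102°, forward 9.2 m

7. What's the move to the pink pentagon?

turn left 111°, forward 4.5 m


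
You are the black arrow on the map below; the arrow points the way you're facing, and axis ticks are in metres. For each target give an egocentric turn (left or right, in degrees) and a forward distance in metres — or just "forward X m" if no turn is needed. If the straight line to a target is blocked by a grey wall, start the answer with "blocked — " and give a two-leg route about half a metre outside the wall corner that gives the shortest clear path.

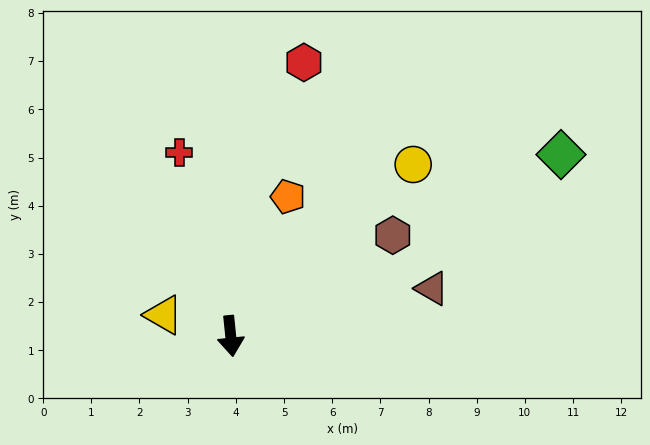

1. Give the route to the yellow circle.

turn left 127°, forward 5.2 m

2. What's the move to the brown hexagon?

turn left 116°, forward 4.0 m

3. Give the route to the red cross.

turn right 170°, forward 4.0 m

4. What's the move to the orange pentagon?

turn left 152°, forward 3.1 m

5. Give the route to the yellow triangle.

turn right 113°, forward 1.5 m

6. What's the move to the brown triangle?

turn left 98°, forward 4.3 m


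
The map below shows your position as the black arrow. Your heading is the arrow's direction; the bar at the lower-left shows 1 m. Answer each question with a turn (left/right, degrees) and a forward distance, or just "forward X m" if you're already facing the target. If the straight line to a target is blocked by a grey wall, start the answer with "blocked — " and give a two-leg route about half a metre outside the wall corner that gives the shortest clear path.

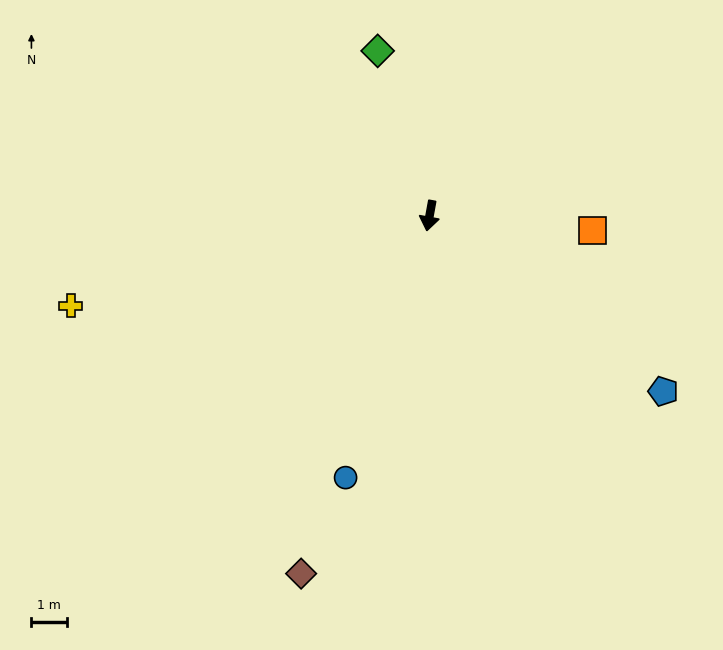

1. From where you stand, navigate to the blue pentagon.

turn left 63°, forward 8.1 m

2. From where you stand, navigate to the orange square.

turn left 95°, forward 4.6 m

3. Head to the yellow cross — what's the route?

turn right 66°, forward 10.3 m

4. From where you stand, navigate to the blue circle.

turn right 7°, forward 7.7 m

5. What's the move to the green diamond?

turn right 152°, forward 4.8 m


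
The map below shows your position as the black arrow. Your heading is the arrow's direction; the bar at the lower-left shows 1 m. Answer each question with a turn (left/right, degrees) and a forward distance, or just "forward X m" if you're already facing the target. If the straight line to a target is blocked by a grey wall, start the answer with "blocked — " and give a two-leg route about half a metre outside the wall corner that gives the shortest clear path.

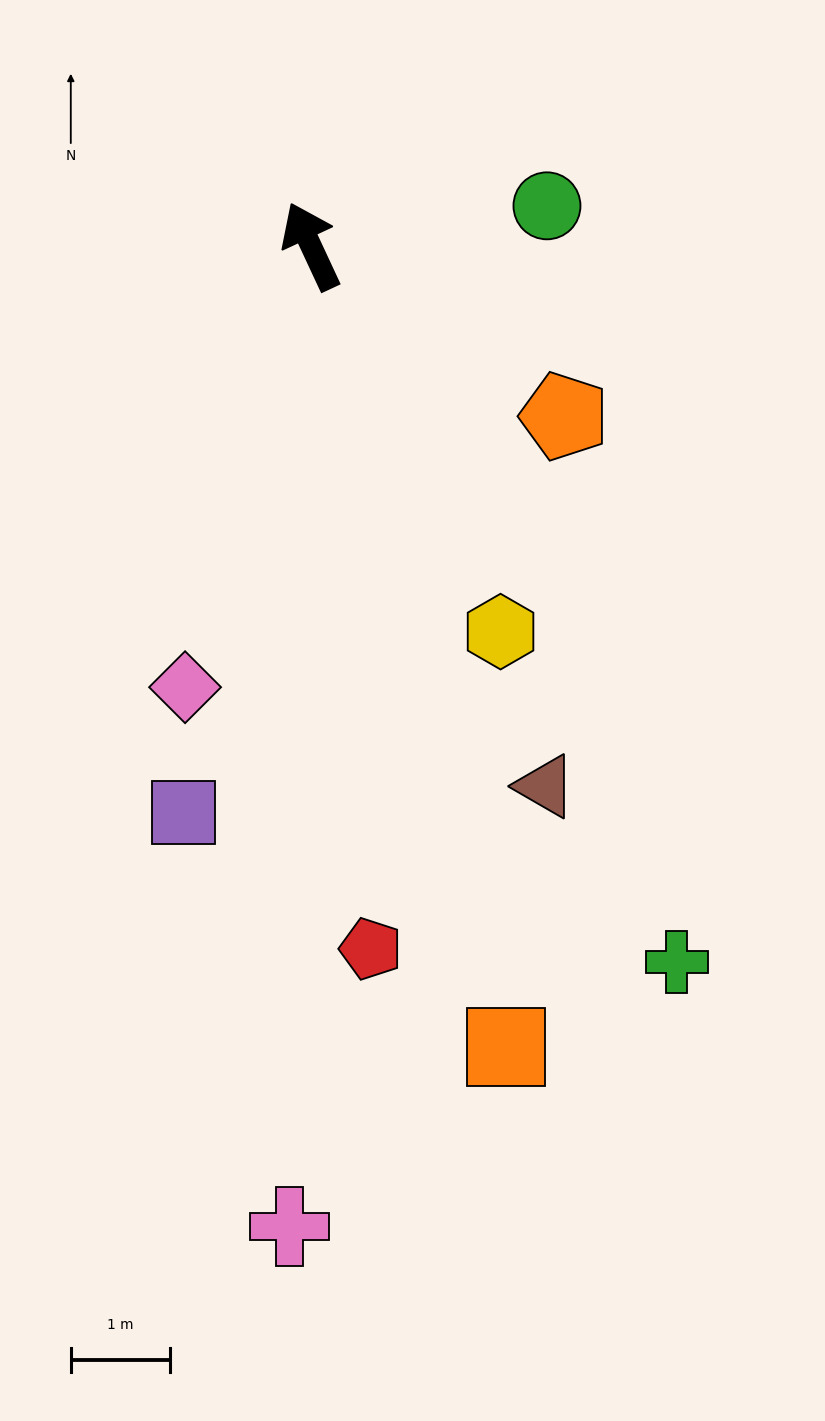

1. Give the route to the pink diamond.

turn left 139°, forward 4.6 m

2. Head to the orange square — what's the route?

turn left 169°, forward 8.3 m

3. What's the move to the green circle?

turn right 105°, forward 2.4 m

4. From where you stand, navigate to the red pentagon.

turn left 160°, forward 7.1 m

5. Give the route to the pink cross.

turn left 154°, forward 9.9 m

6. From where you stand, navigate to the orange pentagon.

turn right 149°, forward 3.1 m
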